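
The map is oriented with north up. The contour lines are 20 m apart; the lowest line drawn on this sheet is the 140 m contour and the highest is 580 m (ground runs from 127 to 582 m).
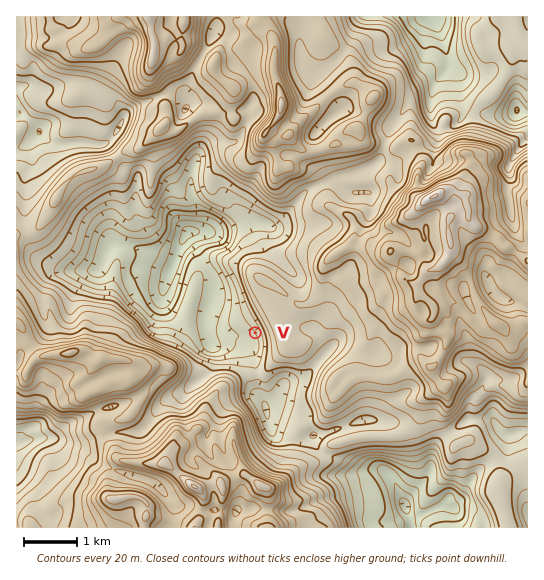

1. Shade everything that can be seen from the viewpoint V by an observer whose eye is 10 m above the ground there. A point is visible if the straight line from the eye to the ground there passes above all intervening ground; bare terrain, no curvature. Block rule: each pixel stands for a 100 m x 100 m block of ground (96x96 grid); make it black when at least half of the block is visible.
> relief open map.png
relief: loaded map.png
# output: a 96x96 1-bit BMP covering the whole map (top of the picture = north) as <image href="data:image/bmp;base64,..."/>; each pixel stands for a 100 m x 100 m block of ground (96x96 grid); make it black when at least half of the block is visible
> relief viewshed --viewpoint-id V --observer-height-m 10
<image width="96" height="96" href="data:image/bmp;base64,Qk2+BAAAAAAAAD4AAAAoAAAAYAAAAGAAAAABAAEAAAAAAIAEAAATCwAAEwsAAAIAAAAAAAAA////AAAAAAAAAAAAAAAAAAAAAAAAAAAAAAAAAAAAAAAAAAAAAAAAAAAAAAAAAAAAAAAAAAAAAAAAAAAAAAAAAAAAAAAAAAAAAAAAAAAAAAAAAAAAAAAAAAAAAAAAAAAAIAAAAAAAAAAAAAAA4AfAAAAAAAAAAAAAgA/wAAAAAAAAAAAAAD/wAAAAAAAAAAAAAD/gAAAAAAAAAAAAAD/AAAAAAAAAABgAAD+AAAAAAAAAADgAAD8AAAAAAAAAADgAAH4AAAAAAAAAABgCAHwAAAAAAAAAAAADBHwAAAAAAAAAAAADBvgAAAAAAAAAAAAH//gAAAAAAAAAAAPPD/gAAAAAAAAAAAP+A/AAAAAAAAAAAAH+AfAAAAAAAAAAAAD/AeAAAAAAAAAAAAD/QMAAAAAAAAAAAABvAMAAAAAAAAAAAAADB+AAAAAAAAAAAAADB+AAAAAAAAAAAAAHj+AAAAAAAAAAAAAH//wAAAAAAAAAAABn//4AAAAAAAAAAAT///8AAAAAAAAAAH////8AAAAAAAAAHP//+f+AAAAAAAAAB///8P+AAAAAAAAAB7//8f8AAAAAAAAAAB/v8/8AAAAAAAAAAB/f/P8AAAAAAADAAD/h8H8AAAAAAADAAD+A4H4AAAAAAADAAH8A4DwAAAAAAADAAH8A4BwAAAAAAADAAD4A4BgAAAAAAADzADwAYBgAAAAAAAD7gDwAYBAAAAAAAAD74DgAYBAAAAAAAAD/4DgAYAAAAAAAAAD/4DgAIIAAAAAAAAD/8DgAAYAAAAAAAAD//BwAAAAAAAAAAAD//hwAAAAAAAAAAAD//hwAAAAAAAAAAAD//w4AAAAAAAAAAAD////gAAAAAAAAAAD////wAAAAAAAAAACP///wAAAAAAAAAAAP///4AAAAAAAAAAAH/+/4AAAAAAAAAAAD/+/4AAAAAAAAAAAD///4AAAAAAAAAAAB//7+AAAAAAAAAAAB//z/AAAAAAAAAAAA//z/AAAAAAAAAAAA//x/AAAAAAAAAAAAf/x/AAAAAAAAAAAAP/x+AAAAAAAAAAAAD/x+AAAAAAAAAAAAAfx+AAAAAAAAAAAAAH5+AAAAAAAAAAAAAB//AAAAAAAAAAAAAA//AAAAAAAAAAAAAAH/AAAAAAAAAAAAAAD/gAAAAAAAAAAAAAA/gAAAAAAAAAAAAAA7gAAAAAAAAAAAAAAIwAAAAAAAAAAAAAAAQAAAAAAAAAAAAAAAAAAAAAAAAAAAAAAAAAAAAAAAAAAAAAAAAAAAAAAAAAAAAAAAAAAAAAAAAAAAAAAAAAAAAAAAAAAAAAAAAAAAAAAAAAAAAADgAAAAAAAAAAAAAADwAAAAAAAAAAAAAAD+AAAAAAAAAAAAAAB/AAAAAAAAAAAAAAB/AAAAAAAAAAAAAAA7AAAAAAAAAAAAAAA5AAAAAAAAAAAAAAAoAAAAAAAAAAAAAAAAAAAAAAAAAAAAAAAAAAAAAAAAAAAAAAAAAAAAAAAAAAAAAAAAAAAAAAAAAAAAAAAAAAAAAAAAAAA="/>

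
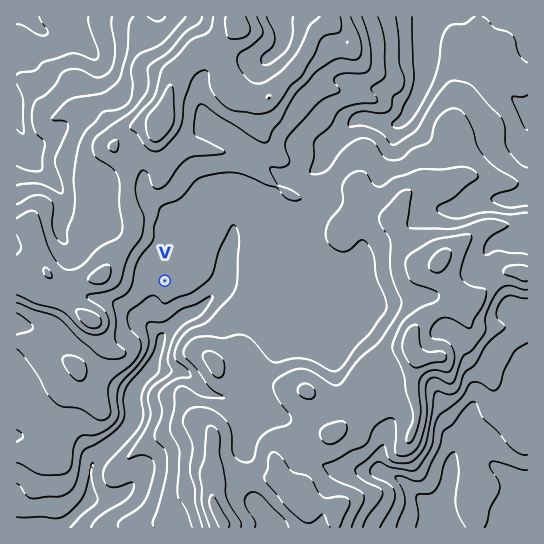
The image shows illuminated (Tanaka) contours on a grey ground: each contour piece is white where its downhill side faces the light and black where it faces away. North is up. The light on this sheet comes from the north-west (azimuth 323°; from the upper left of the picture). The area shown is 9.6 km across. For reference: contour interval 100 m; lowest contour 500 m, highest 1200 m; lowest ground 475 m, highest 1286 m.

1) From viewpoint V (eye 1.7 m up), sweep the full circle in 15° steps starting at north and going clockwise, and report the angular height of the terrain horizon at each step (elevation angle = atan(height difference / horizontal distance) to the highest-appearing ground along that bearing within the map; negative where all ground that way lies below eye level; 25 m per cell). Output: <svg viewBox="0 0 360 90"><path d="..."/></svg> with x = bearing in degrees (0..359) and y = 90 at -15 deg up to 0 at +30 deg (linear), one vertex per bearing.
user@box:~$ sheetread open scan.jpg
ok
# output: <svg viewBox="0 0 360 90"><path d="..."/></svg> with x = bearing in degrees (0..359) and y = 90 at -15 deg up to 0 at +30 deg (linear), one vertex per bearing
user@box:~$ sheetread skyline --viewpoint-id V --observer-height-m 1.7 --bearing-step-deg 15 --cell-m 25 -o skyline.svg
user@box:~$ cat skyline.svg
<svg viewBox="0 0 360 90"><path d="M0 43l15 7 15-1 15 3 15 1 15 1 15-2 15-2 15 3 15-2 15-4 15 2 15 10 15 5 15-10 15-3 15-15 15 8 15-13 15-1 15 3 15 2 15 1 15 11"/></svg>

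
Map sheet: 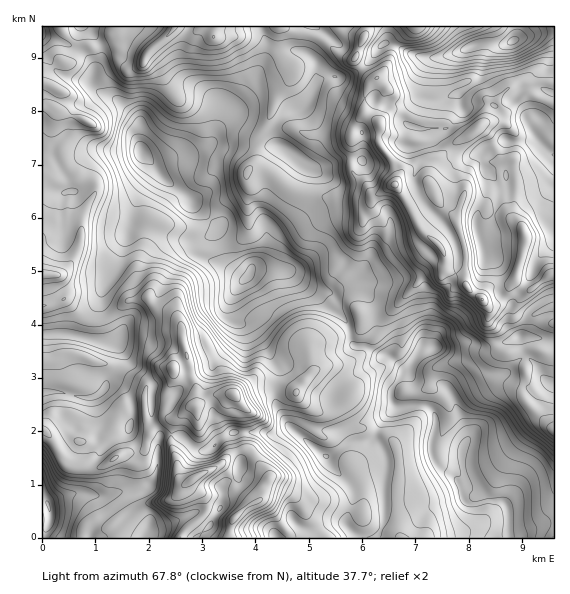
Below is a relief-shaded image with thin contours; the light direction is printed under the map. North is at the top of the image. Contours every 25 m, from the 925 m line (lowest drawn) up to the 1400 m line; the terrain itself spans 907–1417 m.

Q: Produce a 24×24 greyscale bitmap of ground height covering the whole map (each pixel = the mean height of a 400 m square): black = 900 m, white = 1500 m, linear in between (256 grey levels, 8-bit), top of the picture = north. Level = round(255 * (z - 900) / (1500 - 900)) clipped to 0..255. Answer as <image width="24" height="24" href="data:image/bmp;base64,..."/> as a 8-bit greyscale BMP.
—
<image width="24" height="24" href="data:image/bmp;base64,Qk12BgAAAAAAADYEAAAoAAAAGAAAABgAAAABAAgAAAAAAEACAAATCwAAEwsAAAABAAAAAAAAAAAAAAEBAQACAgIAAwMDAAQEBAAFBQUABgYGAAcHBwAICAgACQkJAAoKCgALCwsADAwMAA0NDQAODg4ADw8PABAQEAAREREAEhISABMTEwAUFBQAFRUVABYWFgAXFxcAGBgYABkZGQAaGhoAGxsbABwcHAAdHR0AHh4eAB8fHwAgICAAISEhACIiIgAjIyMAJCQkACUlJQAmJiYAJycnACgoKAApKSkAKioqACsrKwAsLCwALS0tAC4uLgAvLy8AMDAwADExMQAyMjIAMzMzADQ0NAA1NTUANjY2ADc3NwA4ODgAOTk5ADo6OgA7OzsAPDw8AD09PQA+Pj4APz8/AEBAQABBQUEAQkJCAENDQwBEREQARUVFAEZGRgBHR0cASEhIAElJSQBKSkoAS0tLAExMTABNTU0ATk5OAE9PTwBQUFAAUVFRAFJSUgBTU1MAVFRUAFVVVQBWVlYAV1dXAFhYWABZWVkAWlpaAFtbWwBcXFwAXV1dAF5eXgBfX18AYGBgAGFhYQBiYmIAY2NjAGRkZABlZWUAZmZmAGdnZwBoaGgAaWlpAGpqagBra2sAbGxsAG1tbQBubm4Ab29vAHBwcABxcXEAcnJyAHNzcwB0dHQAdXV1AHZ2dgB3d3cAeHh4AHl5eQB6enoAe3t7AHx8fAB9fX0Afn5+AH9/fwCAgIAAgYGBAIKCggCDg4MAhISEAIWFhQCGhoYAh4eHAIiIiACJiYkAioqKAIuLiwCMjIwAjY2NAI6OjgCPj48AkJCQAJGRkQCSkpIAk5OTAJSUlACVlZUAlpaWAJeXlwCYmJgAmZmZAJqamgCbm5sAnJycAJ2dnQCenp4An5+fAKCgoAChoaEAoqKiAKOjowCkpKQApaWlAKampgCnp6cAqKioAKmpqQCqqqoAq6urAKysrACtra0Arq6uAK+vrwCwsLAAsbGxALKysgCzs7MAtLS0ALW1tQC2trYAt7e3ALi4uAC5ubkAurq6ALu7uwC8vLwAvb29AL6+vgC/v78AwMDAAMHBwQDCwsIAw8PDAMTExADFxcUAxsbGAMfHxwDIyMgAycnJAMrKygDLy8sAzMzMAM3NzQDOzs4Az8/PANDQ0ADR0dEA0tLSANPT0wDU1NQA1dXVANbW1gDX19cA2NjYANnZ2QDa2toA29vbANzc3ADd3d0A3t7eAN/f3wDg4OAA4eHhAOLi4gDj4+MA5OTkAOXl5QDm5uYA5+fnAOjo6ADp6ekA6urqAOvr6wDs7OwA7e3tAO7u7gDv7+8A8PDwAPHx8QDy8vIA8/PzAPT09AD19fUA9vb2APf39wD4+PgA+fn5APr6+gD7+/sA/Pz8AP39/QD+/v4A////AEdrfIJ+g6amuK6CdnFlUk9QTUEmGg0SJ0BhcXqCn7mzqsKzg3lnVlBKRzkYDgsUK1NudHh7kc/Hq7LBm3ZdT0tKRS0ODxYbLnWQkJOQjru0t6qwi2JHTUhJPx4NFSQqOo6Jh4qRlaGclp+GaE9OSEVJOx4QFSxBYoqDgYSLn6+3qaiJXWBdUUI1NiMhIThigXNyb32NnK+9w7qEe3dnZUgpLC4yS151dHJzb3CEoLGmopV+eoBvY04vLjlDW2h1bHZ2cGd3m7CUfGRqcntzXkk5KTRQZ3Z3eWFhYF1xj6iGVUFRbnhuXFtOOTNXeoB0e3lxa252kZxhMDE9T11XXmRpXVt3op+OiYx/Y2uAiYZQIxkpMjxMWV9wf4mquamllpqEYVxpbl8/Ig4WHzRTWmBxja62oZ2oo4KCZFJTTDouLCkmM0lXaW2Dpbm0lZWqknt8ZkpERDgsKzw4Slxmg4qNs7Wyk5ipi3R0bE1AOiUjM01OXGNshpyetbKzmZaUhG9tcE0vHBwpPWFiZWFmgp++sbSumY2LfW5sYj4UESEvQWFjVlNhgY2tp6ecjIuHdXJtXDcPGycxPFFWVGRzkp+ckpadkIJ7bXx8dUchMkJAQEtbX2RzlaiYi4mKnJB4coF3XUtDUl9MRUxdX1ttiZ6Xf3p4hYmAf31rWWd4cWVaWVlga2NjfaKVcmptcHuAf3NxZniUkoCDf29obWd0k4iEXUw7PT5OZ2Roa3yDnJygn4d3eHV9j4+BkHRONScgPg=="/>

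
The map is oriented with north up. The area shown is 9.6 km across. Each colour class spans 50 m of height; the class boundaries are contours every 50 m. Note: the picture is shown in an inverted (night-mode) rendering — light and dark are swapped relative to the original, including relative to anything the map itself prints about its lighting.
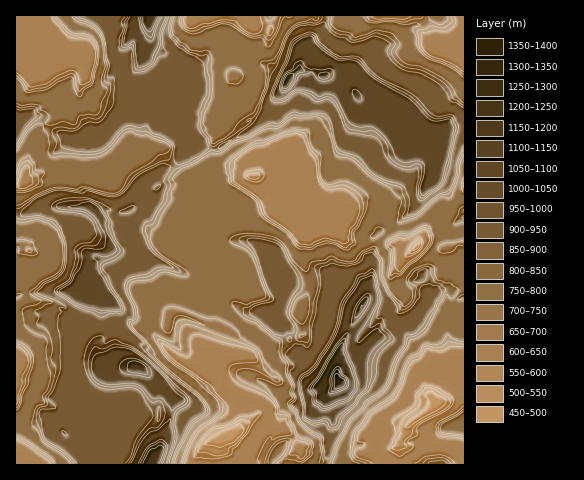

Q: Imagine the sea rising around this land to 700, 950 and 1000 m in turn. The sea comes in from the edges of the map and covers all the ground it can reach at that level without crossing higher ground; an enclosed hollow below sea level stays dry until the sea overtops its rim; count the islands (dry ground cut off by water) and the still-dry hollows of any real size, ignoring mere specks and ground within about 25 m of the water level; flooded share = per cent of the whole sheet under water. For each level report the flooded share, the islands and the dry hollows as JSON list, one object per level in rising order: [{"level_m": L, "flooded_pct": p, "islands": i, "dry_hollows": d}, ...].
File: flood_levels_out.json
[{"level_m": 700, "flooded_pct": 14, "islands": 0, "dry_hollows": 2}, {"level_m": 950, "flooded_pct": 84, "islands": 3, "dry_hollows": 0}, {"level_m": 1000, "flooded_pct": 86, "islands": 3, "dry_hollows": 0}]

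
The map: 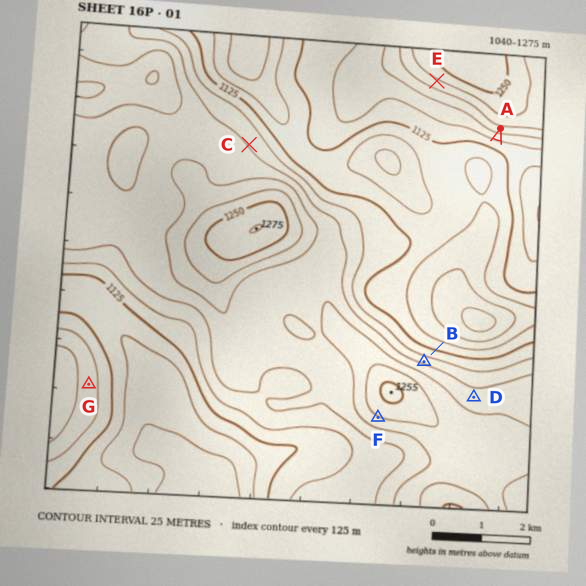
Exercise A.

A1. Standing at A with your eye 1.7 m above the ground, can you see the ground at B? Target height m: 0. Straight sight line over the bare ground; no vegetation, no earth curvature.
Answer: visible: true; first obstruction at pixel None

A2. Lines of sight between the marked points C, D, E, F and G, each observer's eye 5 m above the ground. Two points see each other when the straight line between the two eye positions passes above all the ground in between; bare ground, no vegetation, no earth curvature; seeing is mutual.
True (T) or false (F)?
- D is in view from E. T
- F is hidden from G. F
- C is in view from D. F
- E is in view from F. F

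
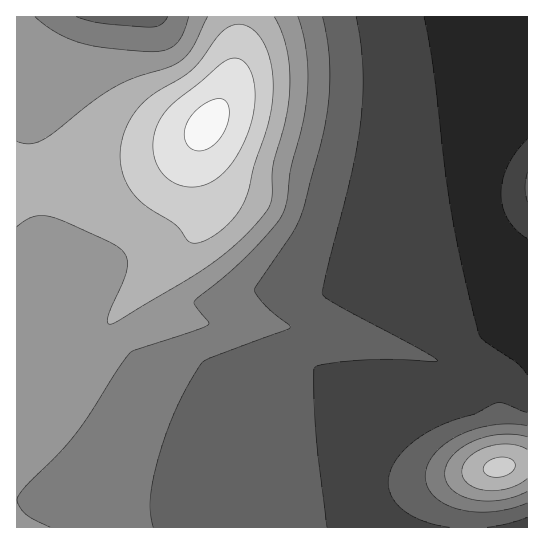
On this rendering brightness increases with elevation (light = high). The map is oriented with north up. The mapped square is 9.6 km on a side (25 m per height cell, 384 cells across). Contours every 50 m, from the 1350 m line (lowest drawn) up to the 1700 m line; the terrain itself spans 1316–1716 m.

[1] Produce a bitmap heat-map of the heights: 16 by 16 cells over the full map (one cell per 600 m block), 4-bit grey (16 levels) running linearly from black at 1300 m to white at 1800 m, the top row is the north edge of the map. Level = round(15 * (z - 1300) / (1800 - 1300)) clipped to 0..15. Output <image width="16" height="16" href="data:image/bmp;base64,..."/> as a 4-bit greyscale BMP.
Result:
<image width="16" height="16" href="data:image/bmp;base64,Qk32AAAAAAAAAHYAAAAoAAAAEAAAABAAAAABAAQAAAAAAIAAAAATCwAAEwsAABAAAAAAAAAAAAAAABEREQAiIiIAMzMzAERERABVVVUAZmZmAHd3dwCIiIgAmZmZAKqqqgC7u7sAzMzMAN3d3QDu7u4A////AGZVREQzMzRUZVVERDMzRoh2VVREMzM1eHdlVEQzMiM0d3VURDMyIjJ3dmVUQzMzIXd3dmVEMyIRd3iHZUMyIhF3eIl2QzIiEXeImZdUMiISiImqqWQyIhKIiby5ZDIhEniJvMp1MiERd3ibyoUyIRF3d3mqhTIhEWZVV5l1MiER"/>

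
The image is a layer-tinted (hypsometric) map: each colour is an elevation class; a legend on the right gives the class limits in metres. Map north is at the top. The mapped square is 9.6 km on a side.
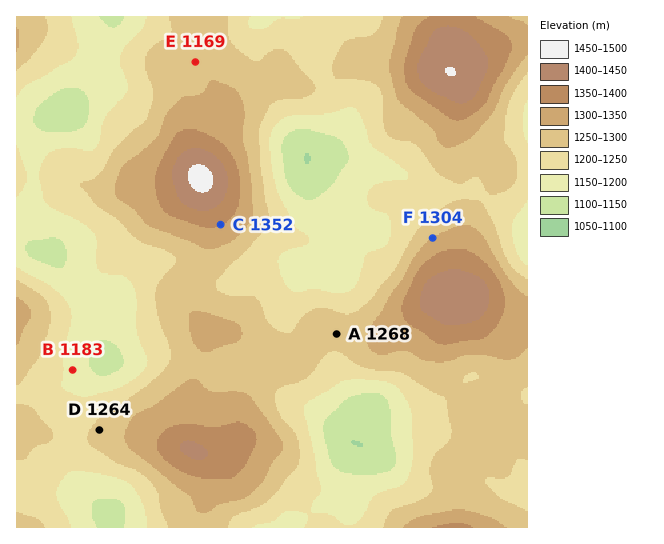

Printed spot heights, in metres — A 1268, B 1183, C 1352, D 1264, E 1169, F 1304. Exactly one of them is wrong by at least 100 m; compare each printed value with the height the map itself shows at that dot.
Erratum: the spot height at E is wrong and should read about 1294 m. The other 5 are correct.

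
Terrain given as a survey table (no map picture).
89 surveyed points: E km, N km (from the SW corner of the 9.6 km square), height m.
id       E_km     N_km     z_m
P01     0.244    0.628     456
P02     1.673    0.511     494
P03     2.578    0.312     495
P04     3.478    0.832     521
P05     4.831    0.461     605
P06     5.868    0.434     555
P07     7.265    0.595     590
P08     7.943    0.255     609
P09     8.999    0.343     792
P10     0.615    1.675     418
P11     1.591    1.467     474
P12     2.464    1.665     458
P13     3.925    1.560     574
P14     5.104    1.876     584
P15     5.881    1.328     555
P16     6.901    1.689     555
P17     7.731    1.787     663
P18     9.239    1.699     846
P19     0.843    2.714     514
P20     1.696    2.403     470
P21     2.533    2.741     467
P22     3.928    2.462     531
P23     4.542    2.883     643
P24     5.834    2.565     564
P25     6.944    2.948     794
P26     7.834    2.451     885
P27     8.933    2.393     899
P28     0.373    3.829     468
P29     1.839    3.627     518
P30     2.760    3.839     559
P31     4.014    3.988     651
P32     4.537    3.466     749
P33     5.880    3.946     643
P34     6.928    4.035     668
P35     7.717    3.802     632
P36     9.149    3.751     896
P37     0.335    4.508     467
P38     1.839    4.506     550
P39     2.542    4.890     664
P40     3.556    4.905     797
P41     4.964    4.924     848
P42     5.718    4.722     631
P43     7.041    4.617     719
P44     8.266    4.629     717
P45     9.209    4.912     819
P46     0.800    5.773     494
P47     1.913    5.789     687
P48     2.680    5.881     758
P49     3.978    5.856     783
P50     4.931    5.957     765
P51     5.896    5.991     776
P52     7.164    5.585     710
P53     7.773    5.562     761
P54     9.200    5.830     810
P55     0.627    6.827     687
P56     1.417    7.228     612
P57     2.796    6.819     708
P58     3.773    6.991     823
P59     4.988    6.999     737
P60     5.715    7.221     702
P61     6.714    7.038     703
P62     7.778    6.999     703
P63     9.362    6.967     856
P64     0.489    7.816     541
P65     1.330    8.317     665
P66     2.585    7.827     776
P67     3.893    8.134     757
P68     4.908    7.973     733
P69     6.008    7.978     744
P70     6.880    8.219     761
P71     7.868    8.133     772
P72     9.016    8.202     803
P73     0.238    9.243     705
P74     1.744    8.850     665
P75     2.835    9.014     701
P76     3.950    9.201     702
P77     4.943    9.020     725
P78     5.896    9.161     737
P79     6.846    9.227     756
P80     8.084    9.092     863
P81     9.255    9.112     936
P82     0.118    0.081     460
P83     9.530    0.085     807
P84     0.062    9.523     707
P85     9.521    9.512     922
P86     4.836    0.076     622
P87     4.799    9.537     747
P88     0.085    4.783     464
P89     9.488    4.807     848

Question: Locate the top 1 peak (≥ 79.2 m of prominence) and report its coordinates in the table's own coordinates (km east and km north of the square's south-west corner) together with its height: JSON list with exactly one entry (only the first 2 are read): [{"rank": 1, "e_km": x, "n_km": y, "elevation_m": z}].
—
[{"rank": 1, "e_km": 9.09, "n_km": 9.14, "elevation_m": 943}]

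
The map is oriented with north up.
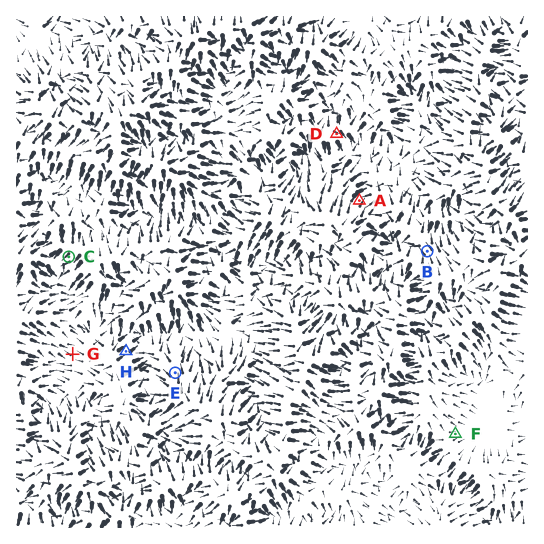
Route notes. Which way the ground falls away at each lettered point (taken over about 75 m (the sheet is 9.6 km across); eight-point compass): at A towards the NE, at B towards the NW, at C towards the SW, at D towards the SE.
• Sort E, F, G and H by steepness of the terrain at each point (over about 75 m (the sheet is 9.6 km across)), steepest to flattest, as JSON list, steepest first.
["E", "H", "G", "F"]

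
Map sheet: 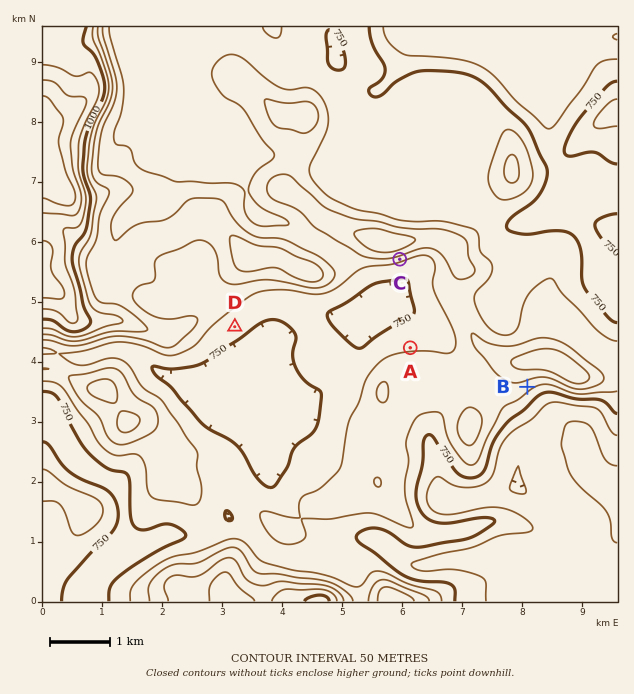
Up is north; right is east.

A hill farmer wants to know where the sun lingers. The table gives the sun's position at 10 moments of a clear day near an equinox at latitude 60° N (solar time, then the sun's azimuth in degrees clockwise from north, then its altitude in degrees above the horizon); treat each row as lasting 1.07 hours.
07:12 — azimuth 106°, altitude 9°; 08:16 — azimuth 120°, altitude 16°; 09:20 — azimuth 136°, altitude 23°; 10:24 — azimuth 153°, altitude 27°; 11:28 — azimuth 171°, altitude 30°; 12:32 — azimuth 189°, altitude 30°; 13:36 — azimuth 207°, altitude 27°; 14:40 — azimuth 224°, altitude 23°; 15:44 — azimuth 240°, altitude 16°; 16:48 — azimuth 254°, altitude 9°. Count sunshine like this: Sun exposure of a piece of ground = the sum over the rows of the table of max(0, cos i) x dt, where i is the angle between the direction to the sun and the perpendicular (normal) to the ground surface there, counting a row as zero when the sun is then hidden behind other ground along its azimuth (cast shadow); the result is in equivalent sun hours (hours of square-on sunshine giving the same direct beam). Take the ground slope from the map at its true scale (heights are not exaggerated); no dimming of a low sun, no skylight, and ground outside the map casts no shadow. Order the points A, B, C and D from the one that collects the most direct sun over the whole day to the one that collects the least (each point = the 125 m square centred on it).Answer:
C > B > D > A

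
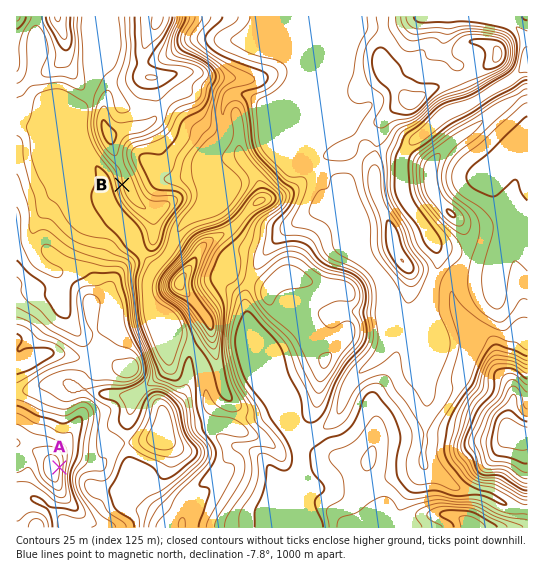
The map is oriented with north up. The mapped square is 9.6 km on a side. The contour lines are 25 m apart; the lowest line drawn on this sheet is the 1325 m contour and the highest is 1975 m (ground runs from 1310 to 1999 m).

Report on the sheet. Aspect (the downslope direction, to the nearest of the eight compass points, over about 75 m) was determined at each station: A E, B W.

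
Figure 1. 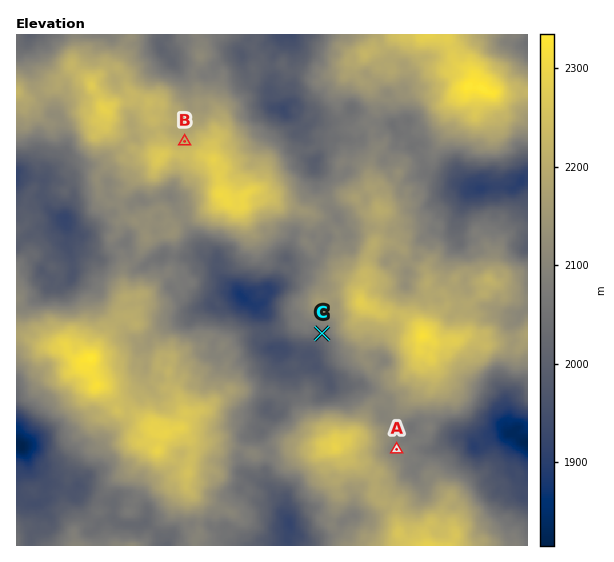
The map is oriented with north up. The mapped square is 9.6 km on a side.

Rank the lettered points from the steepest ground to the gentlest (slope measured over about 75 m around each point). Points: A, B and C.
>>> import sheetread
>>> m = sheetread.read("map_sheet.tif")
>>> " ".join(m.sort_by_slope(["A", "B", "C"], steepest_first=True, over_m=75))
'C B A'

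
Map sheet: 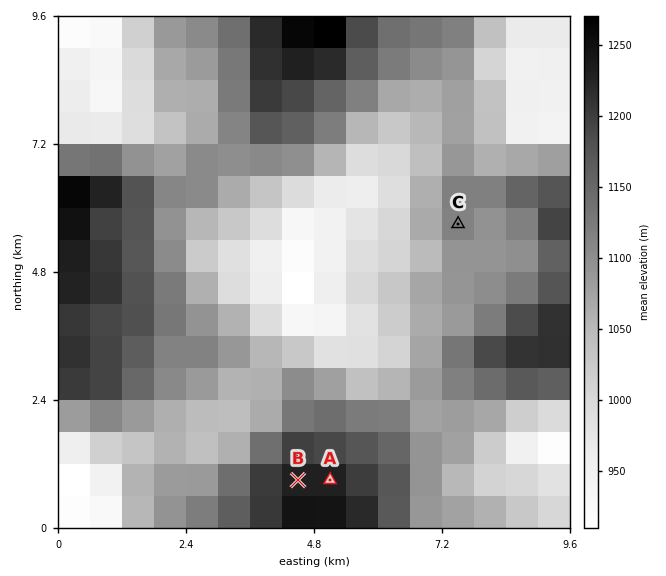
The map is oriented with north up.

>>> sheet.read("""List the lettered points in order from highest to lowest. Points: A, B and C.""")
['A', 'B', 'C']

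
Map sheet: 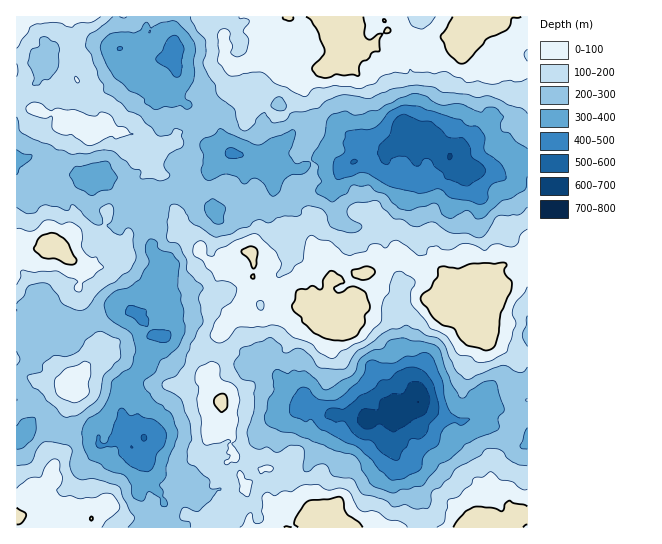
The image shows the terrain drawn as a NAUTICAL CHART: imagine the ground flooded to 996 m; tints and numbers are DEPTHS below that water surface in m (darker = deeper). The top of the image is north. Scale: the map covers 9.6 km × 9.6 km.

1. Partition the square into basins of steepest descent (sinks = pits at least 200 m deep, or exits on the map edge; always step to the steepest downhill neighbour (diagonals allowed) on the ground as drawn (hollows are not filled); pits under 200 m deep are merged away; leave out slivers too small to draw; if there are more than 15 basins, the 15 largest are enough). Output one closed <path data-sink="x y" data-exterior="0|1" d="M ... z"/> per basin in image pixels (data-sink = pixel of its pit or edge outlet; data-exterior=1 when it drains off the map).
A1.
<path data-sink="450 157" data-exterior="0" d="M214 16l-197 0-1 113 6-1 7-7 4-11 5-1 5 4 14 0 8 8 17-1 15 9 13-1 19 5 2 8-4 6 1 7 7 7 11-2 17 18 4 13 0 9 10 12-2 26 12 3 10 5 3 8 10 10 14 3 0 5-8 10 0 8 7 14 6 8 8 0 6-5 2-13 8-15 1-17 16 0 8 3 8-1 7 2 16 20 6 24 13-14 0-8 3-8 8 0 8-7 22 1 13-10 8-3 13 1 11 10 7-3 16 0 5 3 9 7 10 15 0 13 4 2-1-5 3-8 12-4 3-10 9-4 10-10 9-4 18-17-1-179-11-1 1 3-4 13-6 7-3-11-7-13-20-9-9-9-2-6-5 7-8 0-10-11-14 8-10 2-18-6-4 0-12 8-7 0-4-2-15 0-33 20-28 8-3-2-7-22-6-3-12 3-16 10-20 4-9-7-2-27z"/><path data-sink="417 402" data-exterior="0" d="M527 247l-17 16-9 4-10 10-9 4-3 10-12 4-3 8 2 6-5-3 0-13-10-15-14-10-16 0-7 3-11-10-13-1-8 3-13 10-22-1-8 7-8 0-3 16-13 14-6-24-16-20-7-2-33-1 0 16-8 15-2 13-11 9-13 18 0 18-7 16-9 7 18 29 0 11-4 11-9 12 1 10 5 5 11-5 5 0 5 6 6 26 6 7 0 7 6 13 0 5-4 6 0 8 4 3 275-1z"/><path data-sink="143 438" data-exterior="0" d="M38 109l-4 0-5 12-7 7-6 2 0 245 23 6-10 6-13 12 0 116 7 0 8-8 7 0 13 6 23 0 17 6 7-7 13-4 10 9 2 11 92 0 3-11 12 2 7-5 0-7 10-18-6-10-5-24-4-6-7-2-12 5-5-10 0-5 9-12 4-11 0-11-18-29 9-7 7-16 0-18 18-22-8 0-4-4-9-18 0-8 8-10 0-5-14-3-10-10-3-8-10-5-12-3 2-26-10-12 0-9-4-13-17-18-11 2-7-7-1-7 4-6-2-8-19-5-8 0-5 1-4 8-6 0-10-6-6-11-6 1-8-8-14 0z"/>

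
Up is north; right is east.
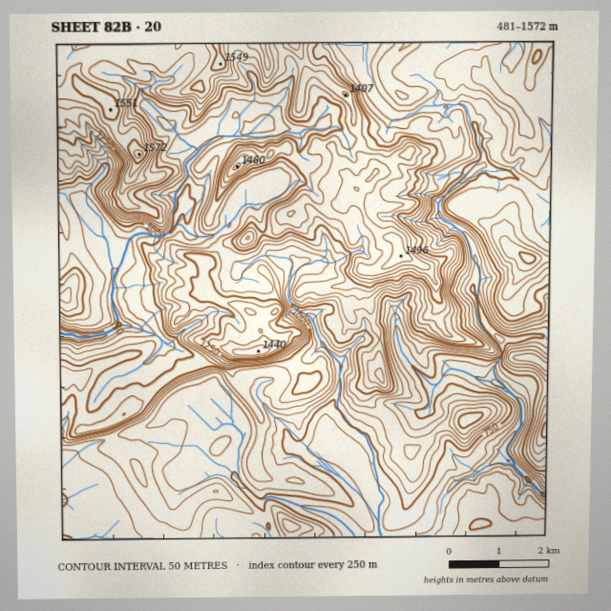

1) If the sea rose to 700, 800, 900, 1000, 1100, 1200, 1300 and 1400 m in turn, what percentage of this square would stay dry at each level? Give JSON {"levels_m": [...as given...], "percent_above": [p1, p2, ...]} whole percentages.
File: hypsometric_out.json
{"levels_m": [700, 800, 900, 1000, 1100, 1200, 1300, 1400], "percent_above": [94, 79, 65, 54, 42, 25, 15, 6]}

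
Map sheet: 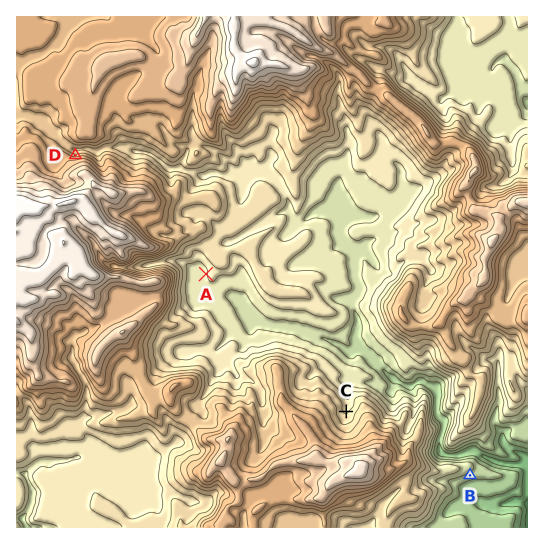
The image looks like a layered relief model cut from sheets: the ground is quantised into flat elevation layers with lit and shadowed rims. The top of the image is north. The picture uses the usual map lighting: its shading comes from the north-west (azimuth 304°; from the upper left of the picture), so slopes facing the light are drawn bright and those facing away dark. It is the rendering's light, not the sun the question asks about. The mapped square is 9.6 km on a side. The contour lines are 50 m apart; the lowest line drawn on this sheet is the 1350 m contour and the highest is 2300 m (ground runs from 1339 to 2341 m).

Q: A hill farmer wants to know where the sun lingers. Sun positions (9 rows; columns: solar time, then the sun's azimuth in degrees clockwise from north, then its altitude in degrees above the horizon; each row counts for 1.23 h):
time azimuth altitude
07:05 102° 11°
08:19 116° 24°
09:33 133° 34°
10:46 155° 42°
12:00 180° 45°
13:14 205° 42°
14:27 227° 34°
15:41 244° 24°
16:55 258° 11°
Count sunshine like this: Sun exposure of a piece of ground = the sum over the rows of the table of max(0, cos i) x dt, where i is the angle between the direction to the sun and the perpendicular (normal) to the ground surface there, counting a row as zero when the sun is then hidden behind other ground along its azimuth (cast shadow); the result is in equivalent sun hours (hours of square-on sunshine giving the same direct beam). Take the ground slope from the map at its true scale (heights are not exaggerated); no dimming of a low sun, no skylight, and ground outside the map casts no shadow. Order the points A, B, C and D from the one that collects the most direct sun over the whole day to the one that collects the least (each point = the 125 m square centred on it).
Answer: B > A > C > D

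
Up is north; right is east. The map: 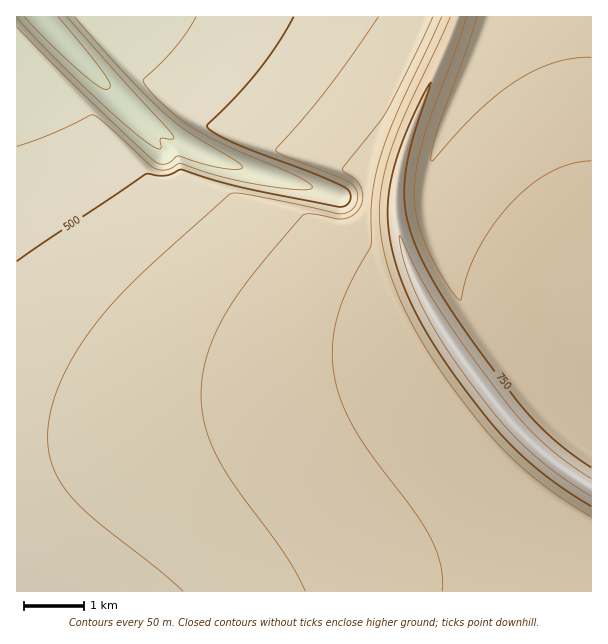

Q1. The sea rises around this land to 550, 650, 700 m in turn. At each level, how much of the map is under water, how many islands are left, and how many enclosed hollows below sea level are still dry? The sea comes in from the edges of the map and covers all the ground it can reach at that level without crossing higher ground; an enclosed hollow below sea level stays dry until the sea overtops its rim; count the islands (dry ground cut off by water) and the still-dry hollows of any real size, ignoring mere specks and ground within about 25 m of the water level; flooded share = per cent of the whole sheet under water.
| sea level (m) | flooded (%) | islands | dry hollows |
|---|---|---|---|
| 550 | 28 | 0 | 0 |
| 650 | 66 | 0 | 0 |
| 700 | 86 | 0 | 0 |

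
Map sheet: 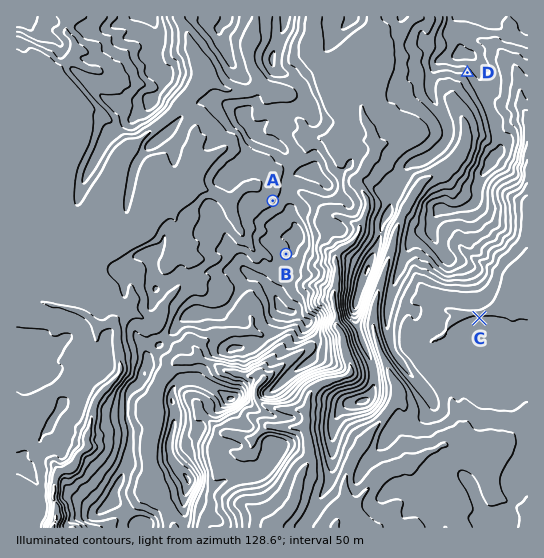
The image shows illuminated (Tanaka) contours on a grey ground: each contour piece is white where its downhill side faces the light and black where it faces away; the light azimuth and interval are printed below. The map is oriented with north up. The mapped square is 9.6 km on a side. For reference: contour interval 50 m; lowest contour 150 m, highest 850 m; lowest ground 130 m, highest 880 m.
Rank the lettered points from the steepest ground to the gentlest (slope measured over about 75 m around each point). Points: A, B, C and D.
D A B C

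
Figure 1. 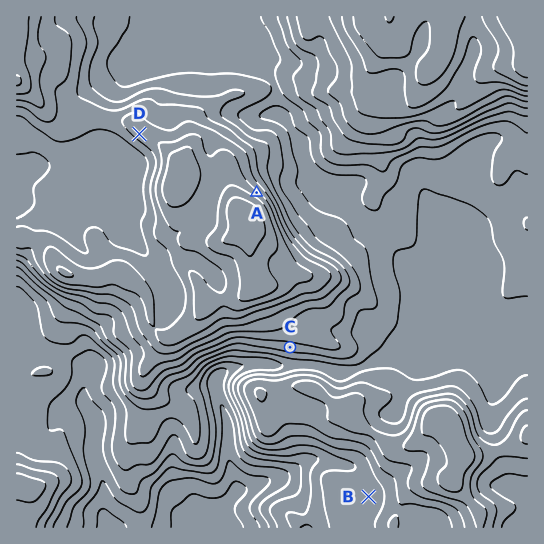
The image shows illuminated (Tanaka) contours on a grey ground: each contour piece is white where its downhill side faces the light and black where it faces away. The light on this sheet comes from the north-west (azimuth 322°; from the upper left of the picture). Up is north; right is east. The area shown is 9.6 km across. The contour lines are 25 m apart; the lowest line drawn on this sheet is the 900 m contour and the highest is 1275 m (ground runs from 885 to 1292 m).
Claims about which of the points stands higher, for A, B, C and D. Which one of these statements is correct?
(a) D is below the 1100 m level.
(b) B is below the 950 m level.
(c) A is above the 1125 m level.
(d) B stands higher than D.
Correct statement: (c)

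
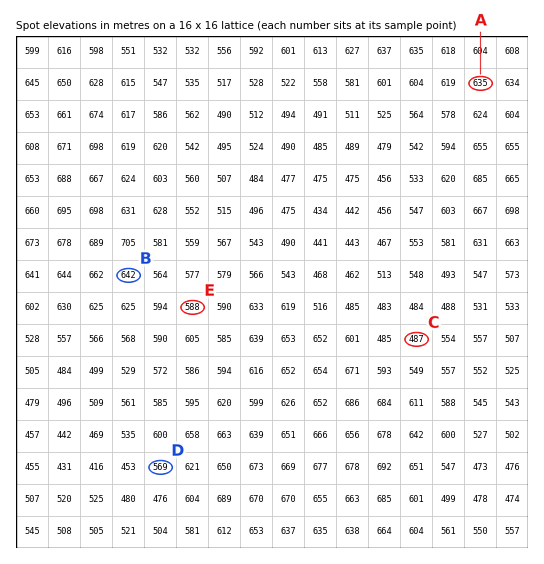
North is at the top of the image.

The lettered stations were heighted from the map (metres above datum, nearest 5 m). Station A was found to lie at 635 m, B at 640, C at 485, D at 570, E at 590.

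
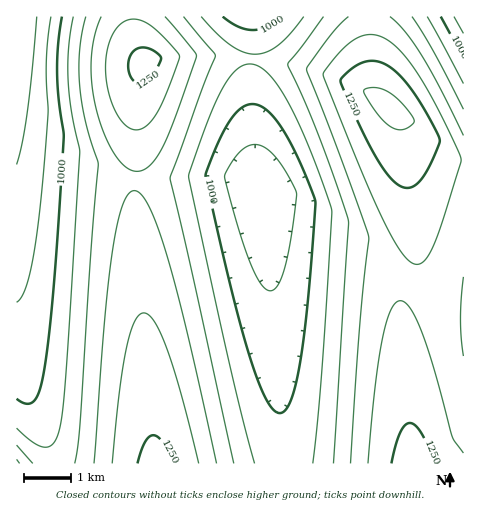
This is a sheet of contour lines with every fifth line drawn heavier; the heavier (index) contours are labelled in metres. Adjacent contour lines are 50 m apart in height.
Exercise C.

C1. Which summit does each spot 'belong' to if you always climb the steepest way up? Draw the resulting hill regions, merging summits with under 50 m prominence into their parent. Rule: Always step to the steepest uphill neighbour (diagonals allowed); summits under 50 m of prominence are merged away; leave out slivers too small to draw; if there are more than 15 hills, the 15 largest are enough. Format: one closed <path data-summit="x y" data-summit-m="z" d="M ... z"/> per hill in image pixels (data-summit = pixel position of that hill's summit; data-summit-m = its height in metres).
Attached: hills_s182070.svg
<path data-summit="155 463" data-summit-m="1262" d="M17 163l-1 176 8 46 24 57 4 21 231 1 0-19-21-260-12-6-26-3-77 3-51-8-61-3z"/><path data-summit="388 104" data-summit-m="1320" d="M463 16l-210 1-2 75 4 83 1 5 7 8 3 40 2 10 4 7 8 4 14 4 85 7 17 8 34 36 12 4 22 0z"/><path data-summit="147 62" data-summit-m="1263" d="M252 16l-235 0-1 146 19 6 61 3 51 8 77-3 33 6-6-90z"/><path data-summit="413 463" data-summit-m="1267" d="M267 235l16 228 180 1 1-155-22-1-12-4-34-36-10-6-21-4-77-6-16-7z"/><path data-summit="17 463" data-summit-m="1164" d="M17 339l-1 124 36 1 0-6-4-16-24-57z"/>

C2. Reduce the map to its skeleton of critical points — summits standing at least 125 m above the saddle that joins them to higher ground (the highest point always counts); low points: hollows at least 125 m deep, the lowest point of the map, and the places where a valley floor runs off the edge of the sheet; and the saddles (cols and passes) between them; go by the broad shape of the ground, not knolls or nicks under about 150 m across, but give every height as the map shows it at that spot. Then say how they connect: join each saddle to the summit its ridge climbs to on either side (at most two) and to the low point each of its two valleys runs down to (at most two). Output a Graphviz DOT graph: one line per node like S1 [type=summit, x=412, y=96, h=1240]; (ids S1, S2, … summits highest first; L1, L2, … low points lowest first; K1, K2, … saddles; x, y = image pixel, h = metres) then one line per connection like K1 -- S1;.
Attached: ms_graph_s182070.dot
graph terrain {
  S1 [type=summit, x=389, y=104, h=1320];
  S2 [type=summit, x=147, y=62, h=1263];
  L1 [type=low, x=17, y=18, h=855];
  L2 [type=low, x=260, y=183, h=906];
  L3 [type=low, x=463, y=17, h=916];
  K1 [type=saddle, x=370, y=17, h=1166];
  K2 [type=saddle, x=134, y=178, h=1145];
  K3 [type=saddle, x=251, y=59, h=1056];
  K1 -- S1;
  K1 -- L2;
  K1 -- L3;
  K2 -- S2;
  K2 -- L1;
  K2 -- L2;
  K3 -- S1;
  K3 -- S2;
  K3 -- L2;
}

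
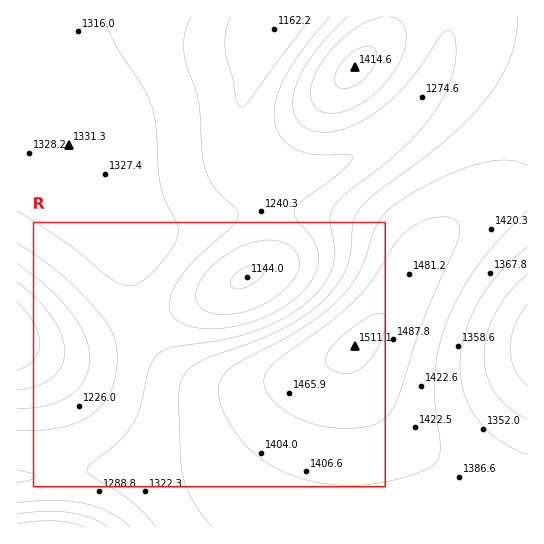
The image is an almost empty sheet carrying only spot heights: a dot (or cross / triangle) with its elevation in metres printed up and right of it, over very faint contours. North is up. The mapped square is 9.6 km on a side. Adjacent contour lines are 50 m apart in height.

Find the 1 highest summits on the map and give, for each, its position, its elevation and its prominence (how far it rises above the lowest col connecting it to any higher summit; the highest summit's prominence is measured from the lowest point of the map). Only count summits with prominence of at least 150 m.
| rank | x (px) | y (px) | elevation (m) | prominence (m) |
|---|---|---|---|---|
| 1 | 355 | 345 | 1511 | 454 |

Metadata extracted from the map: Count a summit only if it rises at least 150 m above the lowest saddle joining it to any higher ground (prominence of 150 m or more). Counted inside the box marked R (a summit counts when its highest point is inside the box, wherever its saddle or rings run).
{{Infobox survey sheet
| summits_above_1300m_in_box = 1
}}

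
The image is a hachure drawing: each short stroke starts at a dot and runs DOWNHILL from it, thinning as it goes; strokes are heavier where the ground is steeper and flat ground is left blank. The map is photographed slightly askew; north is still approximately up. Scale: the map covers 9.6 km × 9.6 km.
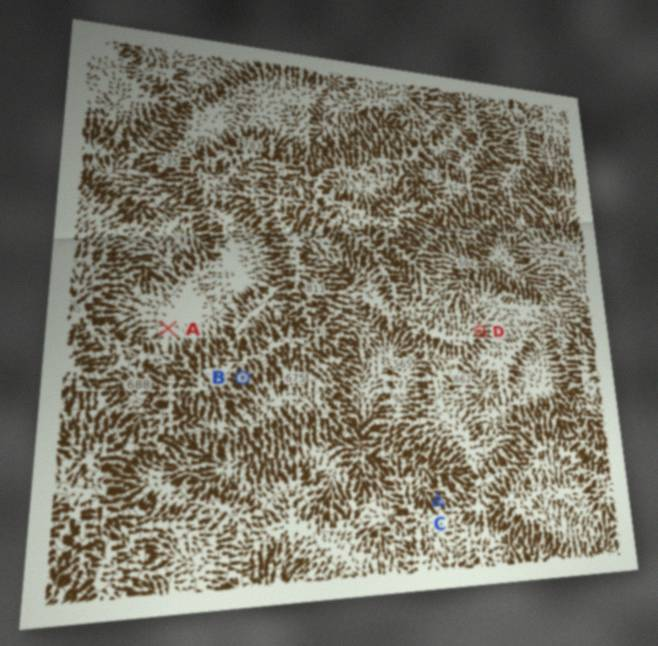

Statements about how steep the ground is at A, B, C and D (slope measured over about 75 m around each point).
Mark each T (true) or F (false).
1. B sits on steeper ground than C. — T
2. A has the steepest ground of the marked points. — F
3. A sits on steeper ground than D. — F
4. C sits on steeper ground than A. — T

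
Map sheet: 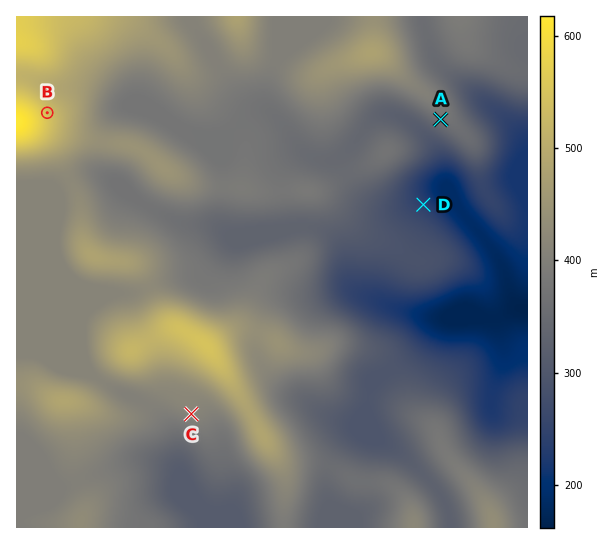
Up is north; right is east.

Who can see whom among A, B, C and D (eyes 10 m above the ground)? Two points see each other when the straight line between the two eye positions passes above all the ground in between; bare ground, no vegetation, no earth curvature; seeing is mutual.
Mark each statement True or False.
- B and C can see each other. False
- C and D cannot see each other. True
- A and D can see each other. True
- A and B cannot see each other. False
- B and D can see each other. False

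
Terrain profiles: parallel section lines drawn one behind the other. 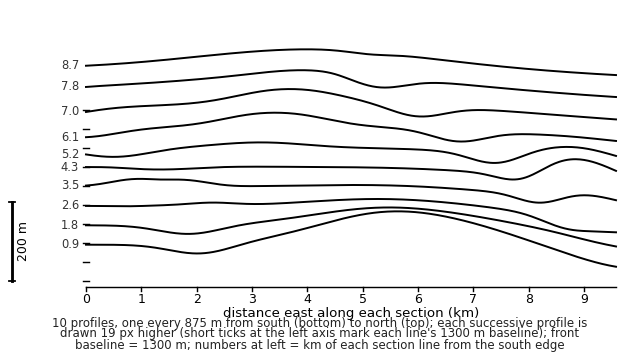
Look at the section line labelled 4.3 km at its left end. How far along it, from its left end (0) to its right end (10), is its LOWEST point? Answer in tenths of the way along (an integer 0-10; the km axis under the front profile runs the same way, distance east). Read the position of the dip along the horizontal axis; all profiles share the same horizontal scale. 8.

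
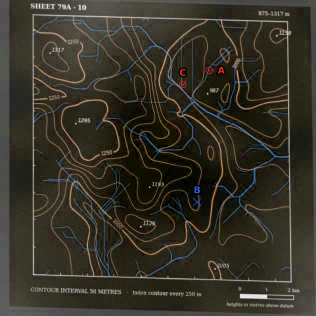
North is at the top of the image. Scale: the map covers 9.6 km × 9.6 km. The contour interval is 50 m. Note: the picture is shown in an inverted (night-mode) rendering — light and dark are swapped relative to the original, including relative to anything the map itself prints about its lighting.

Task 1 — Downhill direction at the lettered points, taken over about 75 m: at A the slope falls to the W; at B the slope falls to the E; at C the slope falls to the NE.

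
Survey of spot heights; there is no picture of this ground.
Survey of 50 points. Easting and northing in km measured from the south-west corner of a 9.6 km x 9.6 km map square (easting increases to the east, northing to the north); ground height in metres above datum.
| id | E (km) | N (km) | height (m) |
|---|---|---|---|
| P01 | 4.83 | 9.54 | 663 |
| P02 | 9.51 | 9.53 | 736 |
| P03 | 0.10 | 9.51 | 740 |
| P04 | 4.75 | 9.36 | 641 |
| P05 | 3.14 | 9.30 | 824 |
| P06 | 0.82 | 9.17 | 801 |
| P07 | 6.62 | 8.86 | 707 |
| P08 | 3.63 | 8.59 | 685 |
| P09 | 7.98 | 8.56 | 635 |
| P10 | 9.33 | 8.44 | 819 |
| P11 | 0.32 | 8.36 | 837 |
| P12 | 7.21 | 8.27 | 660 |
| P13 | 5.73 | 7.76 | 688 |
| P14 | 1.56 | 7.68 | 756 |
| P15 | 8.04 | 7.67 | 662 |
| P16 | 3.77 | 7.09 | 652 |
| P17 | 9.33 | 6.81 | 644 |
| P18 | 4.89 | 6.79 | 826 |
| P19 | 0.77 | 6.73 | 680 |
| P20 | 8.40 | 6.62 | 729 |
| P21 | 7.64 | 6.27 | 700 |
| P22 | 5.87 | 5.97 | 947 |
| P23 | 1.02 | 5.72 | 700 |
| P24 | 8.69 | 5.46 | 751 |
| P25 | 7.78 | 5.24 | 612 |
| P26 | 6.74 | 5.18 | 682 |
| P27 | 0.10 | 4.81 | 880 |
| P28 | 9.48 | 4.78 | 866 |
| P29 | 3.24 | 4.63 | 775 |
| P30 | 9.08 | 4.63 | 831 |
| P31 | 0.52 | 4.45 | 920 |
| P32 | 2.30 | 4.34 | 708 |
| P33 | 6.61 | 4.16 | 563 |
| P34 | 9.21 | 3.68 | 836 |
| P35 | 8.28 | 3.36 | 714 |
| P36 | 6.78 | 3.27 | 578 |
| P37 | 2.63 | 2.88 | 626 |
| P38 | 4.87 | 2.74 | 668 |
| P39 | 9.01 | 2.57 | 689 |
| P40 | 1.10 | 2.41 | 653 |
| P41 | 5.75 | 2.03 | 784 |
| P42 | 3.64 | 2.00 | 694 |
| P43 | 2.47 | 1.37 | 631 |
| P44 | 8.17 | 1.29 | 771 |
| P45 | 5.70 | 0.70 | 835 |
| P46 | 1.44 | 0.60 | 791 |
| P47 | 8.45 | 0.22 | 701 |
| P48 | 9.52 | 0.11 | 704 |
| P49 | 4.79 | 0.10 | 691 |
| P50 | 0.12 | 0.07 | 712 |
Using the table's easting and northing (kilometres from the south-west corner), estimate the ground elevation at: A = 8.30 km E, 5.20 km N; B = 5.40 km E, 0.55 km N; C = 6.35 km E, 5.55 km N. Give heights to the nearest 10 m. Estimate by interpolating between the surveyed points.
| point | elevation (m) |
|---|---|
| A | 680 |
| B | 800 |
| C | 820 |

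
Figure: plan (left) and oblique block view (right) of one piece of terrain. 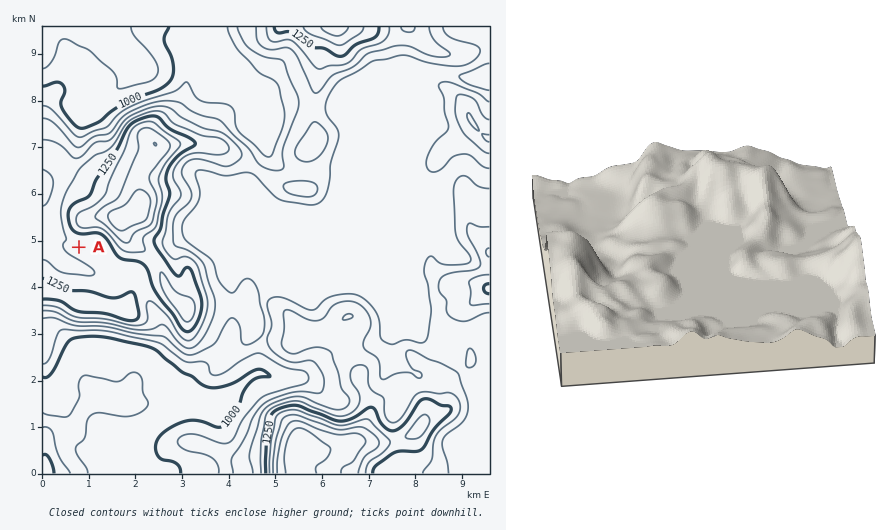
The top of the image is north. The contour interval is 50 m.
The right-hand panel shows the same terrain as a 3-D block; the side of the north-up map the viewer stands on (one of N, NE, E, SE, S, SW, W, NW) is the E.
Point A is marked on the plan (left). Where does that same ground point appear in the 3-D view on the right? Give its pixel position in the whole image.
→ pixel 687 162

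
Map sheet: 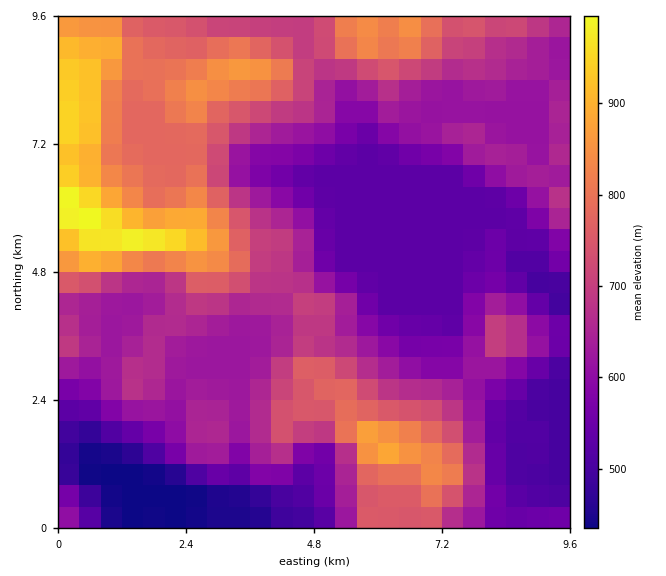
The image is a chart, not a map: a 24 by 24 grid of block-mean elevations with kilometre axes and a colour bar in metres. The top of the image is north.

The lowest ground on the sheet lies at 430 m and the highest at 1010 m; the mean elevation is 660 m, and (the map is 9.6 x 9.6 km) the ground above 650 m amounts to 42.2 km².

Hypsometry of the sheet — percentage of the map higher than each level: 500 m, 94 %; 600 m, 66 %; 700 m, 33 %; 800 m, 15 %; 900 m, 5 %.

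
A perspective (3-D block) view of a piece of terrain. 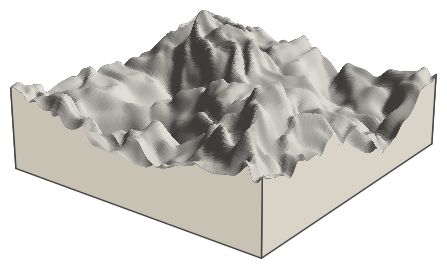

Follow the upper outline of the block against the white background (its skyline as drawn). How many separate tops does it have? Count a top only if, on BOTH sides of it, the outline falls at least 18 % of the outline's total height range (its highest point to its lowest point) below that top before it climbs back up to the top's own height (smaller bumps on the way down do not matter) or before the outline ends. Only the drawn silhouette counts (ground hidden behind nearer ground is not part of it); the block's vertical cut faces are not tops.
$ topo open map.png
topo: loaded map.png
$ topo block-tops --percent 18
1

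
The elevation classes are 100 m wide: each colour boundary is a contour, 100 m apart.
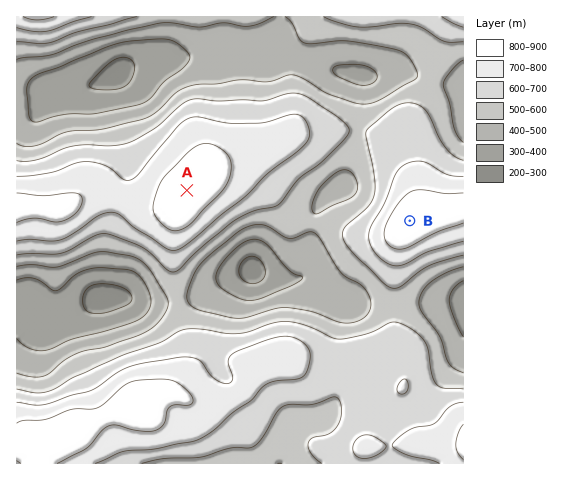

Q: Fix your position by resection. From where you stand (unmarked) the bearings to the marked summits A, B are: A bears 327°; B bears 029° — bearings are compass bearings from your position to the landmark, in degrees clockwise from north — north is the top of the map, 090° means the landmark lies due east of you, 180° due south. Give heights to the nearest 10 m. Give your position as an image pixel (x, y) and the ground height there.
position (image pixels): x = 316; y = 390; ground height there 640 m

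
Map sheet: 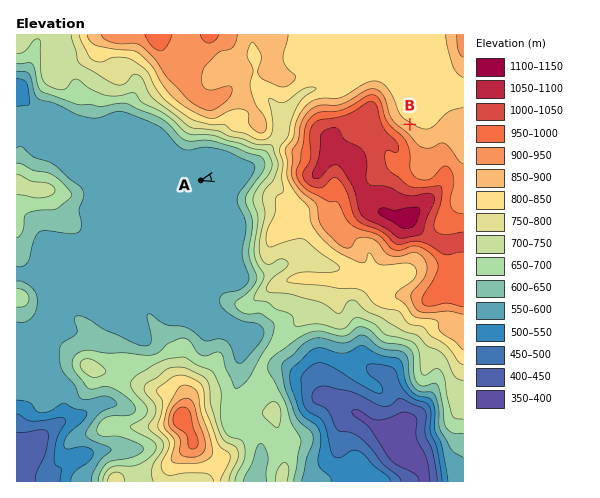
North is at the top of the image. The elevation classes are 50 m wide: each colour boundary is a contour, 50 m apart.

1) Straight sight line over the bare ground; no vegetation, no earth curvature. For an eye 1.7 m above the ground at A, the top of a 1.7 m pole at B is out of sight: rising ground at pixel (265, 163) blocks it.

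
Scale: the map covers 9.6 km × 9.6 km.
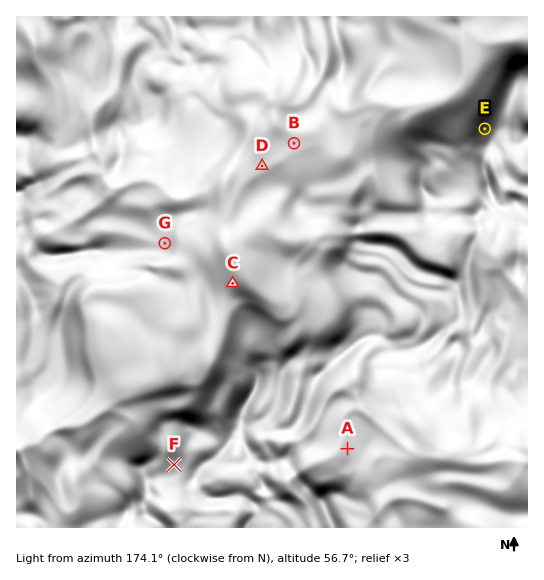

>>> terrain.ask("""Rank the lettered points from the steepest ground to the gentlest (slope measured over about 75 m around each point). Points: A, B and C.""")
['C', 'A', 'B']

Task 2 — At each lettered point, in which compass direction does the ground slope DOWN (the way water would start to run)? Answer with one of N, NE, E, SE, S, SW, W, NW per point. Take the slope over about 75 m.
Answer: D W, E NW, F NW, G E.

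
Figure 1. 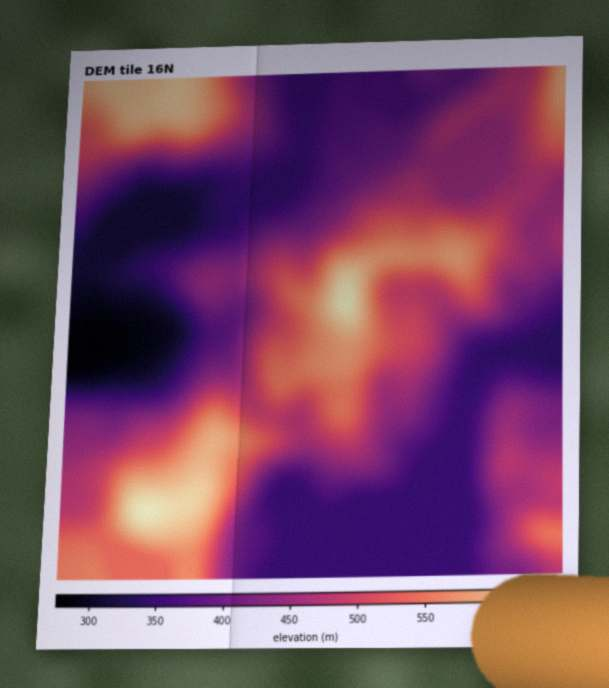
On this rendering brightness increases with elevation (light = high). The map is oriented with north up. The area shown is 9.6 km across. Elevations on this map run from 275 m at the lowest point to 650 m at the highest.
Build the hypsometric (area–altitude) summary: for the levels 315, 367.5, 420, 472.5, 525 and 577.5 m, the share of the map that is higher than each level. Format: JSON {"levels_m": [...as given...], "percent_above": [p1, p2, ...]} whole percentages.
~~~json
{"levels_m": [315, 367.5, 420, 472.5, 525, 577.5], "percent_above": [94, 73, 56, 37, 22, 9]}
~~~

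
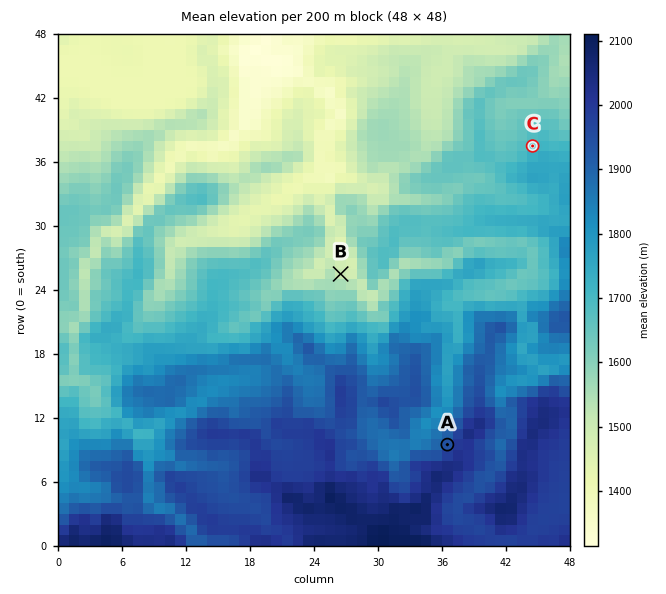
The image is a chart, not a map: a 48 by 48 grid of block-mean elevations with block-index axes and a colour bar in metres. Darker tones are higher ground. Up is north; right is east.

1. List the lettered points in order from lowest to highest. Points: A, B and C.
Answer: B C A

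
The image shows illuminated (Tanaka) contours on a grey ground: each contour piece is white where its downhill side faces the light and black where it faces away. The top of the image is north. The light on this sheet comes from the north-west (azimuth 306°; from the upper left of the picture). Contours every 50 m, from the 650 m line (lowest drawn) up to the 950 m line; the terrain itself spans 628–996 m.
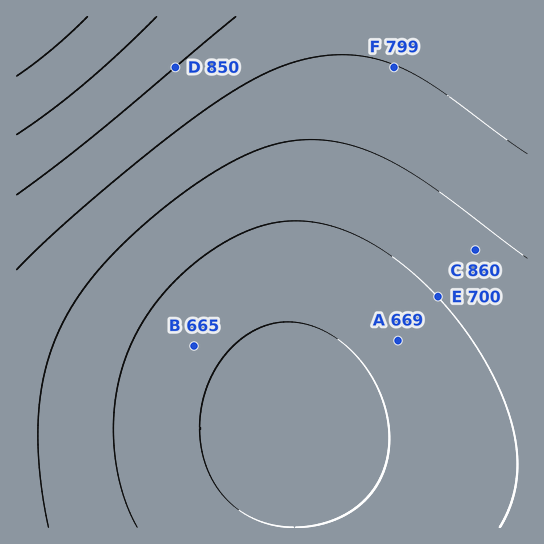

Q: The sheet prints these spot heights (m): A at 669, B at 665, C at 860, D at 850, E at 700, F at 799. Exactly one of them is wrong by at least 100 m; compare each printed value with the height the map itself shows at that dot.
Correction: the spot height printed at C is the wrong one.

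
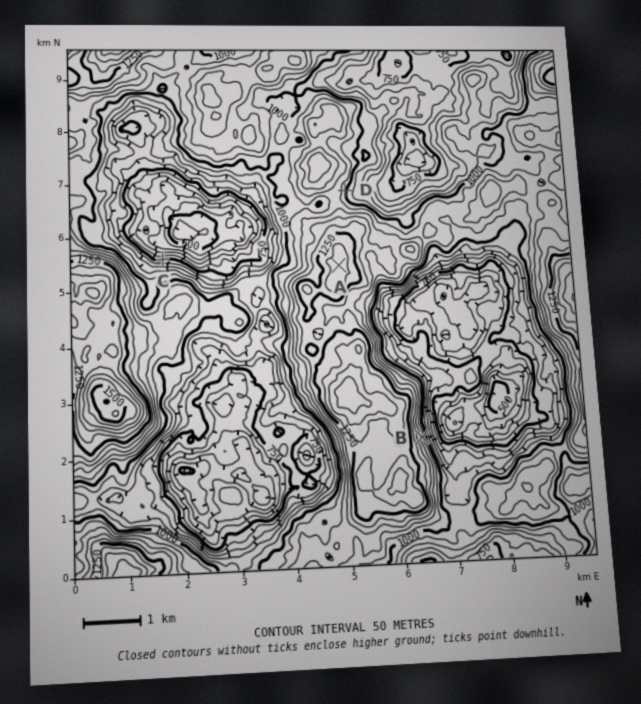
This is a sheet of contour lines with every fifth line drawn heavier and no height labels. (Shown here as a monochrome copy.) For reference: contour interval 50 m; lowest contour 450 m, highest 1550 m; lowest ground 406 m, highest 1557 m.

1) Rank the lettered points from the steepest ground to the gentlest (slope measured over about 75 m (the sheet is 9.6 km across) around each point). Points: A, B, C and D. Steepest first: B C D A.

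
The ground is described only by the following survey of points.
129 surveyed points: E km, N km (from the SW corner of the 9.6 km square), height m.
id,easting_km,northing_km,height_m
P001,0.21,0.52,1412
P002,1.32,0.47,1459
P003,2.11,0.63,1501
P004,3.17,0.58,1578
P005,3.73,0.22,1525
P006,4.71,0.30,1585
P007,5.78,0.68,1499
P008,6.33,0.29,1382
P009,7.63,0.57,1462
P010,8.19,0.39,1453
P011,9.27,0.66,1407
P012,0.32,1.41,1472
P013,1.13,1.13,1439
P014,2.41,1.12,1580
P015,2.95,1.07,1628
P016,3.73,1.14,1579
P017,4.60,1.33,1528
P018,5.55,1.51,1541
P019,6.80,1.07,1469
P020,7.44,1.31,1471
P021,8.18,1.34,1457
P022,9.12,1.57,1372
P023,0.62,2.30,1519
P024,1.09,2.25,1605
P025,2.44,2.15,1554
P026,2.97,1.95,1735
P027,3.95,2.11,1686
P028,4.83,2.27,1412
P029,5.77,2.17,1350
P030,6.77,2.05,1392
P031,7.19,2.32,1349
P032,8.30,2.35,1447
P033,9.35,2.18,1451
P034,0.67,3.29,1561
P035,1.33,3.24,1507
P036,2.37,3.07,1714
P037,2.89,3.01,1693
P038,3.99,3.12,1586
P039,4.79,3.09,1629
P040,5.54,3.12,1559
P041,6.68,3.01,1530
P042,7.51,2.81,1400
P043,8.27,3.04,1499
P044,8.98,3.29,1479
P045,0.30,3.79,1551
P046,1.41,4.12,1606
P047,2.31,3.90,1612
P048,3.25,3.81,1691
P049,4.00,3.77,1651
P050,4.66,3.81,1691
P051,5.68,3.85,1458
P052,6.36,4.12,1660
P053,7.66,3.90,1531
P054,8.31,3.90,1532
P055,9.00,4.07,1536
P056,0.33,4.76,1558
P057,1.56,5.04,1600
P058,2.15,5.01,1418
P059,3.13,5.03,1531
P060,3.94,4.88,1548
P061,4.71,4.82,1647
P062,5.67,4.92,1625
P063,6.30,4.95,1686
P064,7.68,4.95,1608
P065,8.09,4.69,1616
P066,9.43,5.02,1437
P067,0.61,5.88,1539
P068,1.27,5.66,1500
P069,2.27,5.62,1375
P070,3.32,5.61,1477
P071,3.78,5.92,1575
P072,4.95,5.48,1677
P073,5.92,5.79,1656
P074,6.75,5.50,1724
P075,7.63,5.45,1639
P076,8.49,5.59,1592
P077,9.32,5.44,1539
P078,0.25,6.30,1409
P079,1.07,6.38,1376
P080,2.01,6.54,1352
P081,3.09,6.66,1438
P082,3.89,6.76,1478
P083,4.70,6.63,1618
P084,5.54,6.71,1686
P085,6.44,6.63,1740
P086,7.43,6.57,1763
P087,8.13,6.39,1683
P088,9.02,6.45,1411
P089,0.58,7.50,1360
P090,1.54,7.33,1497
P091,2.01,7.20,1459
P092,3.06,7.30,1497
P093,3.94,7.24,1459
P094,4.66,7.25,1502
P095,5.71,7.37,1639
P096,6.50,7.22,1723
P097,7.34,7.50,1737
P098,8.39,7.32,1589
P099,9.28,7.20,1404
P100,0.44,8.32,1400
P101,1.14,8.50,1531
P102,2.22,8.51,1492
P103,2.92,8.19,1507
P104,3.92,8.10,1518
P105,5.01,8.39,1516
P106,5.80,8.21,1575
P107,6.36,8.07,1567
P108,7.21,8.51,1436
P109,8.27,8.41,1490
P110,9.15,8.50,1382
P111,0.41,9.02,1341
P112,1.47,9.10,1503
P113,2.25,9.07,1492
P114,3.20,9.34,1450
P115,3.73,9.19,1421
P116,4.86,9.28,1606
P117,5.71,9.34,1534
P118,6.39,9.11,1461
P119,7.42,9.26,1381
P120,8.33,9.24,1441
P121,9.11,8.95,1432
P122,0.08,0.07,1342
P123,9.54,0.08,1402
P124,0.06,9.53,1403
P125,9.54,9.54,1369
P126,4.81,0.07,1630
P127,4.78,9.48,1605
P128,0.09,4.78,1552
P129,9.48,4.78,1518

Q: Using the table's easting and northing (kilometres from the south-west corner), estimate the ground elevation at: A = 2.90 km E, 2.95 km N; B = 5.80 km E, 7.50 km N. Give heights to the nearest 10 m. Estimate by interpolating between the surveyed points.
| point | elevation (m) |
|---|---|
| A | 1680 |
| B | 1620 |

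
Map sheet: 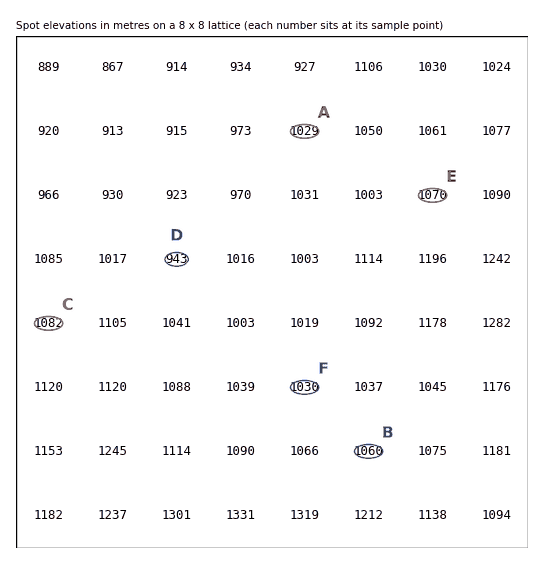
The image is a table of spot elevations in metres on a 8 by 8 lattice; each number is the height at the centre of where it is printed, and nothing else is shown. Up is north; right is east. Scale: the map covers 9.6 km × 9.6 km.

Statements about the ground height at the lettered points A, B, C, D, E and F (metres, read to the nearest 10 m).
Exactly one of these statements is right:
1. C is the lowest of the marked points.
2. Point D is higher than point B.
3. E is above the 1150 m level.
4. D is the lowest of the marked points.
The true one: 4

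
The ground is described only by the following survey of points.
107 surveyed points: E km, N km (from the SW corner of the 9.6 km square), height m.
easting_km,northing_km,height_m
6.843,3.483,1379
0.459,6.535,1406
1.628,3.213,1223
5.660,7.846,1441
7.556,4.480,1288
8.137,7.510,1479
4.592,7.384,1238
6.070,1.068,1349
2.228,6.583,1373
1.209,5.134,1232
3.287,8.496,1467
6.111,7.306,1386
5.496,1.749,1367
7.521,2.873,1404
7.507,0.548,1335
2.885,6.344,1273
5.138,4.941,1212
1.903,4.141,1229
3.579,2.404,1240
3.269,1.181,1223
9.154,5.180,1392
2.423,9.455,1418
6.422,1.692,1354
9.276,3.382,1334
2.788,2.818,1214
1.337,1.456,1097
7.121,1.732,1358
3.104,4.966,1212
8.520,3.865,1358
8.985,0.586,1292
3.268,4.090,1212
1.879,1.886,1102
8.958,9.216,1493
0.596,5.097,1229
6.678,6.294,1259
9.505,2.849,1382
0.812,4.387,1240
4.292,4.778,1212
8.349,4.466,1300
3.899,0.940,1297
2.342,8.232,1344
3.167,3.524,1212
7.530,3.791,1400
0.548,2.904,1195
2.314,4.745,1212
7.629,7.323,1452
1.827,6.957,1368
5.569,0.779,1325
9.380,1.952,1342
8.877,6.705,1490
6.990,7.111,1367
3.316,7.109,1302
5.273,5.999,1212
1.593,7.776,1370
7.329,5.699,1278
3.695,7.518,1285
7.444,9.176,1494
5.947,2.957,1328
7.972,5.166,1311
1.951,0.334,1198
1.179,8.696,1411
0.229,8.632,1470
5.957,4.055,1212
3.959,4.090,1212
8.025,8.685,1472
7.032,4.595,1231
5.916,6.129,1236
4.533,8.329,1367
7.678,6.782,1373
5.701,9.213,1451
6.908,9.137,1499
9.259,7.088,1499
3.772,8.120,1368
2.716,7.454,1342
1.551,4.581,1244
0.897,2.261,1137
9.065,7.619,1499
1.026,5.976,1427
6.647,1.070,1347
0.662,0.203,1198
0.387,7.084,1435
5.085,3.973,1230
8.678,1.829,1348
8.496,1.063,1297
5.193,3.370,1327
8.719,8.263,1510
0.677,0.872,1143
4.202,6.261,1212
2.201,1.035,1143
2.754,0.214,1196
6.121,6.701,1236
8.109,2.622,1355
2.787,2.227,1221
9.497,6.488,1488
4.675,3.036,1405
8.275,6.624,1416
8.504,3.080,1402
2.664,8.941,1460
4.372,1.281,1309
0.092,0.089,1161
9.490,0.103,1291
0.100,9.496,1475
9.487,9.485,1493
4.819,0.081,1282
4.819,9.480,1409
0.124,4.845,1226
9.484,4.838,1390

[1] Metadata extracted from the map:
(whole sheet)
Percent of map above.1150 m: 96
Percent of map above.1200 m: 92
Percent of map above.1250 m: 66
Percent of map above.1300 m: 55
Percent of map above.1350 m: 40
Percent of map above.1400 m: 24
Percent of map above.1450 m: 15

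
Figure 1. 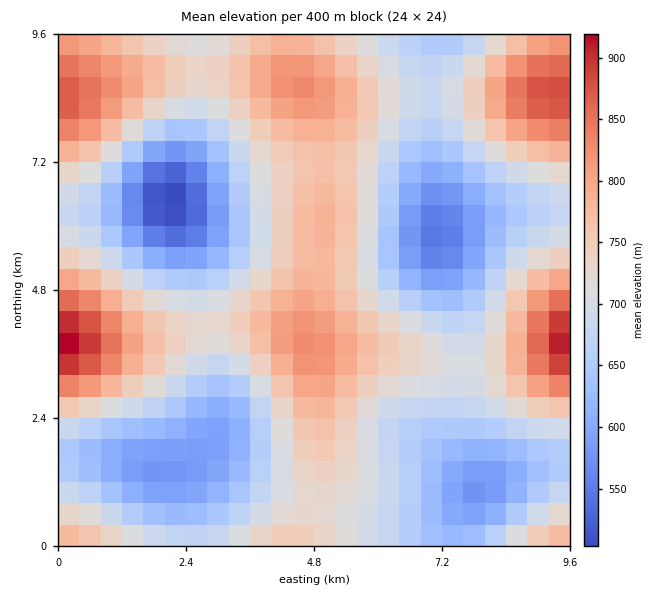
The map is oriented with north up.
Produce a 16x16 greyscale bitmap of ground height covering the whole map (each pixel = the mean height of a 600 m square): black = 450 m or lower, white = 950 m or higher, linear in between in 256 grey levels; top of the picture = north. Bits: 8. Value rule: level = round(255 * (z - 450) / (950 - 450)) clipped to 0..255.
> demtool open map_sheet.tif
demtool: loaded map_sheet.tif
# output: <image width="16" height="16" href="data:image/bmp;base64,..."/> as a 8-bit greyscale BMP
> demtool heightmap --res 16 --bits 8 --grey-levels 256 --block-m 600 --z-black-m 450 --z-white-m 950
<image width="16" height="16" href="data:image/bmp;base64,Qk02BQAAAAAAADYEAAAoAAAAEAAAABAAAAABAAgAAAAAAAABAAATCwAAEwsAAAABAAAAAAAAAAAAAAEBAQACAgIAAwMDAAQEBAAFBQUABgYGAAcHBwAICAgACQkJAAoKCgALCwsADAwMAA0NDQAODg4ADw8PABAQEAAREREAEhISABMTEwAUFBQAFRUVABYWFgAXFxcAGBgYABkZGQAaGhoAGxsbABwcHAAdHR0AHh4eAB8fHwAgICAAISEhACIiIgAjIyMAJCQkACUlJQAmJiYAJycnACgoKAApKSkAKioqACsrKwAsLCwALS0tAC4uLgAvLy8AMDAwADExMQAyMjIAMzMzADQ0NAA1NTUANjY2ADc3NwA4ODgAOTk5ADo6OgA7OzsAPDw8AD09PQA+Pj4APz8/AEBAQABBQUEAQkJCAENDQwBEREQARUVFAEZGRgBHR0cASEhIAElJSQBKSkoAS0tLAExMTABNTU0ATk5OAE9PTwBQUFAAUVFRAFJSUgBTU1MAVFRUAFVVVQBWVlYAV1dXAFhYWABZWVkAWlpaAFtbWwBcXFwAXV1dAF5eXgBfX18AYGBgAGFhYQBiYmIAY2NjAGRkZABlZWUAZmZmAGdnZwBoaGgAaWlpAGpqagBra2sAbGxsAG1tbQBubm4Ab29vAHBwcABxcXEAcnJyAHNzcwB0dHQAdXV1AHZ2dgB3d3cAeHh4AHl5eQB6enoAe3t7AHx8fAB9fX0Afn5+AH9/fwCAgIAAgYGBAIKCggCDg4MAhISEAIWFhQCGhoYAh4eHAIiIiACJiYkAioqKAIuLiwCMjIwAjY2NAI6OjgCPj48AkJCQAJGRkQCSkpIAk5OTAJSUlACVlZUAlpaWAJeXlwCYmJgAmZmZAJqamgCbm5sAnJycAJ2dnQCenp4An5+fAKCgoAChoaEAoqKiAKOjowCkpKQApaWlAKampgCnp6cAqKioAKmpqQCqqqoAq6urAKysrACtra0Arq6uAK+vrwCwsLAAsbGxALKysgCzs7MAtLS0ALW1tQC2trYAt7e3ALi4uAC5ubkAurq6ALu7uwC8vLwAvb29AL6+vgC/v78AwMDAAMHBwQDCwsIAw8PDAMTExADFxcUAxsbGAMfHxwDIyMgAycnJAMrKygDLy8sAzMzMAM3NzQDOzs4Az8/PANDQ0ADR0dEA0tLSANPT0wDU1NQA1dXVANbW1gDX19cA2NjYANnZ2QDa2toA29vbANzc3ADd3d0A3t7eAN/f3wDg4OAA4eHhAOLi4gDj4+MA5OTkAOXl5QDm5uYA5+fnAOjo6ADp6ekA6urqAOvr6wDs7OwA7e3tAO7u7gDv7+8A8PDwAPHx8QDy8vIA8/PzAPT09AD19fUA9vb2APf39wD4+PgA+fn5APr6+gD7+/sA/Pz8AP39/QD+/v4A////AKCPemxseo6WjYBxX1RhgZx8aVRLUWF5ioyDdF1HRVx3YlFEQkVTcY6VhnNfTUhVZG9fVlBITnGXnYZwZWBibXakkX9sWFl9pamQfHZ1fpSn28KkinR2lre3opKJgYuw1evQr5eKkKq/uqeWhnqItePTuZuIg46lta6XfWhieajPqZJzX19zkKaliWFFR2aOqINuSzQ9XYSiqItYNTlWcoJ1XjMdMFyFoamPXTo9VGZyiG09JTpliJ2ijmZLUGZ4hbCVZ0tUdZKipJN1YWuIorHPuZh8eIyntrOfg3SCpsfU0cKvmpCdtcG2noR2hKnN2b2woJCJlaqwoox4am+Mr8E="/>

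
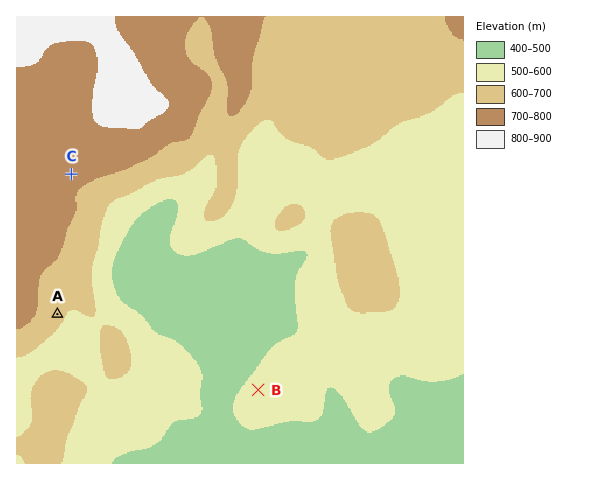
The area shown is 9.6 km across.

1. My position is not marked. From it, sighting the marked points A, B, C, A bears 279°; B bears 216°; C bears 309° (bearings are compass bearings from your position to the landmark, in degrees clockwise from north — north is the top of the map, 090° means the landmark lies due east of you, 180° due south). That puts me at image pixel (288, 350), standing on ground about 530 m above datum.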